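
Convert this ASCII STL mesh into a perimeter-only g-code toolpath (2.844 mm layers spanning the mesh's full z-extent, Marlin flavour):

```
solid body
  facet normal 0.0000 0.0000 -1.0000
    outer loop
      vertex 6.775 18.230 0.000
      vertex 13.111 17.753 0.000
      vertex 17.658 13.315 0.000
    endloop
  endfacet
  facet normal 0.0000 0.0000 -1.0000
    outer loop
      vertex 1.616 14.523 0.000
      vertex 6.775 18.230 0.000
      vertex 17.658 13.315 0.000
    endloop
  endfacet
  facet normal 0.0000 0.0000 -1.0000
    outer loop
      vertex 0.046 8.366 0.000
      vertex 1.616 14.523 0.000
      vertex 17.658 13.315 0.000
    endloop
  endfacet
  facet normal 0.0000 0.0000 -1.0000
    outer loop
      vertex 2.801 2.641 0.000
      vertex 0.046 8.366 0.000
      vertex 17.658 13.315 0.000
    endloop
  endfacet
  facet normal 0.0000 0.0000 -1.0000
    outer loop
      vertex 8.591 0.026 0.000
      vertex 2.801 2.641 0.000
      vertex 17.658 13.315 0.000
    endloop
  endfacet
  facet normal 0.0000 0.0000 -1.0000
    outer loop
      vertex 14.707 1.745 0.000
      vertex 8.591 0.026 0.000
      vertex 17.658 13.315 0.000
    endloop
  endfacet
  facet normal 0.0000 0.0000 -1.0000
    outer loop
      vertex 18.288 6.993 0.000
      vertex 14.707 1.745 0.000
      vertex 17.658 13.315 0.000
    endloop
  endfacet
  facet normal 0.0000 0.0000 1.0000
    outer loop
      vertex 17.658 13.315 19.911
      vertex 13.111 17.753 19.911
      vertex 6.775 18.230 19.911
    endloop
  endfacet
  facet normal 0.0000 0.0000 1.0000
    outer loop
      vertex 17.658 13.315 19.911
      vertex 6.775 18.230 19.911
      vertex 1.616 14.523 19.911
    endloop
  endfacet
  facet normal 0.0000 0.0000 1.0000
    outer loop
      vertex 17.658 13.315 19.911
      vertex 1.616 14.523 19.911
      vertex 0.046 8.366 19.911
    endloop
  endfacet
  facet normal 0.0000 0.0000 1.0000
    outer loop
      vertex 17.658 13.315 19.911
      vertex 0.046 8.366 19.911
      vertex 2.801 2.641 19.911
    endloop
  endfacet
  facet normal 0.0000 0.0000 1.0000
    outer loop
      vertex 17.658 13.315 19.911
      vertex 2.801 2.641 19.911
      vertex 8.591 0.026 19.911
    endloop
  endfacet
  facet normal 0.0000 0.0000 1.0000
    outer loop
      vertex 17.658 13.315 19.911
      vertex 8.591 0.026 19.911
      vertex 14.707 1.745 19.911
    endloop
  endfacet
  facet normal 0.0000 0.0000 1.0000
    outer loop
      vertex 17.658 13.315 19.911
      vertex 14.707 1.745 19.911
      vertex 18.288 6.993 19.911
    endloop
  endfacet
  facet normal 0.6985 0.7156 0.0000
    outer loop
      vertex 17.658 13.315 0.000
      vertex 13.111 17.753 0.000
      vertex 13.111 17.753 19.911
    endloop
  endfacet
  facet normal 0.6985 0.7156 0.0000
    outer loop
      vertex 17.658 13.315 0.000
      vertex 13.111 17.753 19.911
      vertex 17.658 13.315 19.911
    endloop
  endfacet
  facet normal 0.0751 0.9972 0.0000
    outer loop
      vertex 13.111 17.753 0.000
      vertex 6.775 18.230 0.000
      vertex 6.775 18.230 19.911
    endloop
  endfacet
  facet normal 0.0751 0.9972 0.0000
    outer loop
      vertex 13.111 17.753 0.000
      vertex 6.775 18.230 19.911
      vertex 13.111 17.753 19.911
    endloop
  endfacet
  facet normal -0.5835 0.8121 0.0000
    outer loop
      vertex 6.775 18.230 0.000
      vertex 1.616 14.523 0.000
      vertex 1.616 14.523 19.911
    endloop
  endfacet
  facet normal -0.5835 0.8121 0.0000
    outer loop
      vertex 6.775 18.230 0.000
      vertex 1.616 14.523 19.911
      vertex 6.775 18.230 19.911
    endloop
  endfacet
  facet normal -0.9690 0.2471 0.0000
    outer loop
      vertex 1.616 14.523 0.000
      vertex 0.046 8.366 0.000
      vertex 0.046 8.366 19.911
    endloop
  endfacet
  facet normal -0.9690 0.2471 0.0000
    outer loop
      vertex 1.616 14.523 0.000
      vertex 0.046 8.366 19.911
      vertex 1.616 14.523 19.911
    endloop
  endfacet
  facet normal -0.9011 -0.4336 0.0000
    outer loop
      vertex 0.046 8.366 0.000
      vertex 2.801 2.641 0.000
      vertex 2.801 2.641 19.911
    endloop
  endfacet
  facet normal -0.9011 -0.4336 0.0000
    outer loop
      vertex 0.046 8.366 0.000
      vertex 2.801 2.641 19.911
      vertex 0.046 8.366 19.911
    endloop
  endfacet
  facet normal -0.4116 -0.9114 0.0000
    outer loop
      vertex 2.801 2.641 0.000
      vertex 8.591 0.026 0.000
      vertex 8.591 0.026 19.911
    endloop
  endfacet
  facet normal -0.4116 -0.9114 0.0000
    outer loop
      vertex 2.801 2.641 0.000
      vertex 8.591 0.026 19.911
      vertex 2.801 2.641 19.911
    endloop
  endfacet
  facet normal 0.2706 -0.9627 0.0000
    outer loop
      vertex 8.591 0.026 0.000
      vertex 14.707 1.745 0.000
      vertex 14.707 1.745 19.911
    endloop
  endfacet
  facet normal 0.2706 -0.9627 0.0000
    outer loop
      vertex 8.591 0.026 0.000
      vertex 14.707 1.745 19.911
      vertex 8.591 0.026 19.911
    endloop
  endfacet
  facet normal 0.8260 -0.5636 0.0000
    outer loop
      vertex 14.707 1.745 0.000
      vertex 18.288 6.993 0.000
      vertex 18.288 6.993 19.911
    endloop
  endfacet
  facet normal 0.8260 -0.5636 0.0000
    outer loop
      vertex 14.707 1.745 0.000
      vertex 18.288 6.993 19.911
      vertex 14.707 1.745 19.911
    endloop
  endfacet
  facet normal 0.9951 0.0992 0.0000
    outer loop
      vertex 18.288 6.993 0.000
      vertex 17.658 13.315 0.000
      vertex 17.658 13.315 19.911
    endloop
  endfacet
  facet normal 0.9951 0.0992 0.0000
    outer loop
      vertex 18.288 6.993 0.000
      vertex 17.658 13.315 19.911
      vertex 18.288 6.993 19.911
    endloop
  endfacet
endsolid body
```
; perimeter-only toolpath
G21 ; units = mm
G90 ; absolute positioning
G28 ; home
; layer 1
G0 Z2.844
G0 X17.658 Y13.315
G1 X13.111 Y17.753
G1 X6.775 Y18.230
G1 X1.616 Y14.523
G1 X0.046 Y8.366
G1 X2.801 Y2.641
G1 X8.591 Y0.026
G1 X14.707 Y1.745
G1 X18.288 Y6.993
G1 X17.658 Y13.315
; layer 2
G0 Z5.689
G0 X17.658 Y13.315
G1 X13.111 Y17.753
G1 X6.775 Y18.230
G1 X1.616 Y14.523
G1 X0.046 Y8.366
G1 X2.801 Y2.641
G1 X8.591 Y0.026
G1 X14.707 Y1.745
G1 X18.288 Y6.993
G1 X17.658 Y13.315
; layer 3
G0 Z8.533
G0 X17.658 Y13.315
G1 X13.111 Y17.753
G1 X6.775 Y18.230
G1 X1.616 Y14.523
G1 X0.046 Y8.366
G1 X2.801 Y2.641
G1 X8.591 Y0.026
G1 X14.707 Y1.745
G1 X18.288 Y6.993
G1 X17.658 Y13.315
; layer 4
G0 Z11.378
G0 X17.658 Y13.315
G1 X13.111 Y17.753
G1 X6.775 Y18.230
G1 X1.616 Y14.523
G1 X0.046 Y8.366
G1 X2.801 Y2.641
G1 X8.591 Y0.026
G1 X14.707 Y1.745
G1 X18.288 Y6.993
G1 X17.658 Y13.315
; layer 5
G0 Z14.222
G0 X17.658 Y13.315
G1 X13.111 Y17.753
G1 X6.775 Y18.230
G1 X1.616 Y14.523
G1 X0.046 Y8.366
G1 X2.801 Y2.641
G1 X8.591 Y0.026
G1 X14.707 Y1.745
G1 X18.288 Y6.993
G1 X17.658 Y13.315
; layer 6
G0 Z17.067
G0 X17.658 Y13.315
G1 X13.111 Y17.753
G1 X6.775 Y18.230
G1 X1.616 Y14.523
G1 X0.046 Y8.366
G1 X2.801 Y2.641
G1 X8.591 Y0.026
G1 X14.707 Y1.745
G1 X18.288 Y6.993
G1 X17.658 Y13.315
; layer 7
G0 Z19.911
G0 X17.658 Y13.315
G1 X13.111 Y17.753
G1 X6.775 Y18.230
G1 X1.616 Y14.523
G1 X0.046 Y8.366
G1 X2.801 Y2.641
G1 X8.591 Y0.026
G1 X14.707 Y1.745
G1 X18.288 Y6.993
G1 X17.658 Y13.315
M2 ; end

The solid is a regular 9-sided prism (a cylinder approximated with 9 flat sides), circumscribed radius ≈ 9.29 mm, height ≈ 19.9 mm. Slicing at Δz = 2.844 mm — 7 equal slices spanning the solid's height, so layer i sits at z = i·h/7 — gives 7 non-empty perimeters. Each is a 9-segment closed polygon; G0 lifts to the layer z and rapids to the start vertex, then G1 traces the edges.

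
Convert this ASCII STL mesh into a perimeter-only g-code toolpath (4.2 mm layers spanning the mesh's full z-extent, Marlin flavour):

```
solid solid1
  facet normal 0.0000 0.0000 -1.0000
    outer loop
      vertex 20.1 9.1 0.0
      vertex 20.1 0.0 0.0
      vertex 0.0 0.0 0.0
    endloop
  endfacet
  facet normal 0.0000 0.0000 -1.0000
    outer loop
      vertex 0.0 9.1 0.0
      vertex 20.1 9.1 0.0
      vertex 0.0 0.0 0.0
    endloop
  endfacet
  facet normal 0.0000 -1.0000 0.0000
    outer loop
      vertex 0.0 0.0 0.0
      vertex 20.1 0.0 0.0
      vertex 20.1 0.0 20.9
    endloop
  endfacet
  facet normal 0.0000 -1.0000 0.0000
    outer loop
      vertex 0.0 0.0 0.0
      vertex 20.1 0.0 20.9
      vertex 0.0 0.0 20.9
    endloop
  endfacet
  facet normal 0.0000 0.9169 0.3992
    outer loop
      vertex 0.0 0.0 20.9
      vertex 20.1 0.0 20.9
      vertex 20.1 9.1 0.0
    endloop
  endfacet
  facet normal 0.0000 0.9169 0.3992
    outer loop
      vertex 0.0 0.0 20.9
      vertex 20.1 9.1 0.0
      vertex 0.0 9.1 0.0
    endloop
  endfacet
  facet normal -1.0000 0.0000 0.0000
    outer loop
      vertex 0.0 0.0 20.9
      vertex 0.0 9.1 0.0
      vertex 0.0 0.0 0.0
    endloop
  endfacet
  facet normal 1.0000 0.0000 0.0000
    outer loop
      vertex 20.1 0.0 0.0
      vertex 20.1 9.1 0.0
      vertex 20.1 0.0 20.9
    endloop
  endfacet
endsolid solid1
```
; perimeter-only toolpath
G21 ; units = mm
G90 ; absolute positioning
G28 ; home
; layer 1
G0 Z4.2
G0 X0.0 Y0.0
G1 X20.1 Y0.0
G1 X20.1 Y7.3
G1 X0.0 Y7.3
G1 X0.0 Y0.0
; layer 2
G0 Z8.4
G0 X0.0 Y0.0
G1 X20.1 Y0.0
G1 X20.1 Y5.5
G1 X0.0 Y5.5
G1 X0.0 Y0.0
; layer 3
G0 Z12.5
G0 X0.0 Y0.0
G1 X20.1 Y0.0
G1 X20.1 Y3.6
G1 X0.0 Y3.6
G1 X0.0 Y0.0
; layer 4
G0 Z16.7
G0 X0.0 Y0.0
G1 X20.1 Y0.0
G1 X20.1 Y1.8
G1 X0.0 Y1.8
G1 X0.0 Y0.0
M2 ; end

The solid is a wedge (ramp): 20.1 × 9.1 mm base, rising to 20.9 mm along the y=0 edge and sloping linearly to z=0 at y=9.1. Slicing at Δz = 4.2 mm — 5 equal slices spanning the solid's height, so layer i sits at z = i·h/5 — gives 4 non-empty perimeters. Each is a 4-segment closed polygon; G0 lifts to the layer z and rapids to the start vertex, then G1 traces the edges. The cross-section shrinks linearly with z (the slice at the apex is degenerate and omitted).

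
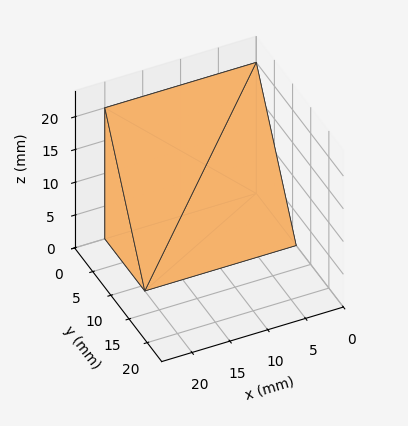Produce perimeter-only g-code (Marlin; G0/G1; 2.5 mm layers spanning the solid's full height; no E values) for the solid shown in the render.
Reading the render: the shape is a wedge (ramp): 20 × 11 mm base, rising to 20 mm along the y=0 edge and sloping linearly to z=0 at y=11 (dimensions read to the nearest mm from the axis ticks). For the g-code, the solid's height is divided into equal slices at the stated Δz and each level perimeter traced with G1 moves after a G0 lift.

; perimeter-only toolpath
G21 ; units = mm
G90 ; absolute positioning
G28 ; home
; layer 1
G0 Z2.5
G0 X0.0 Y0.0
G1 X20.0 Y0.0
G1 X20.0 Y9.6
G1 X0.0 Y9.6
G1 X0.0 Y0.0
; layer 2
G0 Z5.0
G0 X0.0 Y0.0
G1 X20.0 Y0.0
G1 X20.0 Y8.2
G1 X0.0 Y8.2
G1 X0.0 Y0.0
; layer 3
G0 Z7.5
G0 X0.0 Y0.0
G1 X20.0 Y0.0
G1 X20.0 Y6.9
G1 X0.0 Y6.9
G1 X0.0 Y0.0
; layer 4
G0 Z10.0
G0 X0.0 Y0.0
G1 X20.0 Y0.0
G1 X20.0 Y5.5
G1 X0.0 Y5.5
G1 X0.0 Y0.0
; layer 5
G0 Z12.5
G0 X0.0 Y0.0
G1 X20.0 Y0.0
G1 X20.0 Y4.1
G1 X0.0 Y4.1
G1 X0.0 Y0.0
; layer 6
G0 Z15.0
G0 X0.0 Y0.0
G1 X20.0 Y0.0
G1 X20.0 Y2.8
G1 X0.0 Y2.8
G1 X0.0 Y0.0
; layer 7
G0 Z17.5
G0 X0.0 Y0.0
G1 X20.0 Y0.0
G1 X20.0 Y1.4
G1 X0.0 Y1.4
G1 X0.0 Y0.0
M2 ; end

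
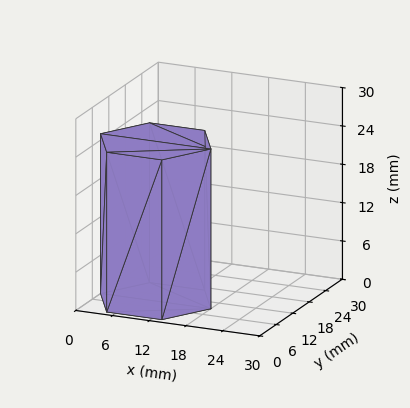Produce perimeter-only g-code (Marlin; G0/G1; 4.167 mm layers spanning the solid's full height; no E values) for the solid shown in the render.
Reading the render: the shape is a regular 6-sided prism (a cylinder approximated with 6 flat sides), circumscribed radius ≈ 9 mm, height ≈ 25 mm (dimensions read to the nearest mm from the axis ticks). For the g-code, the solid's height is divided into equal slices at the stated Δz and each level perimeter traced with G1 moves after a G0 lift.

; perimeter-only toolpath
G21 ; units = mm
G90 ; absolute positioning
G28 ; home
; layer 1
G0 Z4.167
G0 X18.000 Y9.000
G1 X13.500 Y16.794
G1 X4.500 Y16.794
G1 X0.000 Y9.000
G1 X4.500 Y1.206
G1 X13.500 Y1.206
G1 X18.000 Y9.000
; layer 2
G0 Z8.333
G0 X18.000 Y9.000
G1 X13.500 Y16.794
G1 X4.500 Y16.794
G1 X0.000 Y9.000
G1 X4.500 Y1.206
G1 X13.500 Y1.206
G1 X18.000 Y9.000
; layer 3
G0 Z12.500
G0 X18.000 Y9.000
G1 X13.500 Y16.794
G1 X4.500 Y16.794
G1 X0.000 Y9.000
G1 X4.500 Y1.206
G1 X13.500 Y1.206
G1 X18.000 Y9.000
; layer 4
G0 Z16.667
G0 X18.000 Y9.000
G1 X13.500 Y16.794
G1 X4.500 Y16.794
G1 X0.000 Y9.000
G1 X4.500 Y1.206
G1 X13.500 Y1.206
G1 X18.000 Y9.000
; layer 5
G0 Z20.833
G0 X18.000 Y9.000
G1 X13.500 Y16.794
G1 X4.500 Y16.794
G1 X0.000 Y9.000
G1 X4.500 Y1.206
G1 X13.500 Y1.206
G1 X18.000 Y9.000
; layer 6
G0 Z25.000
G0 X18.000 Y9.000
G1 X13.500 Y16.794
G1 X4.500 Y16.794
G1 X0.000 Y9.000
G1 X4.500 Y1.206
G1 X13.500 Y1.206
G1 X18.000 Y9.000
M2 ; end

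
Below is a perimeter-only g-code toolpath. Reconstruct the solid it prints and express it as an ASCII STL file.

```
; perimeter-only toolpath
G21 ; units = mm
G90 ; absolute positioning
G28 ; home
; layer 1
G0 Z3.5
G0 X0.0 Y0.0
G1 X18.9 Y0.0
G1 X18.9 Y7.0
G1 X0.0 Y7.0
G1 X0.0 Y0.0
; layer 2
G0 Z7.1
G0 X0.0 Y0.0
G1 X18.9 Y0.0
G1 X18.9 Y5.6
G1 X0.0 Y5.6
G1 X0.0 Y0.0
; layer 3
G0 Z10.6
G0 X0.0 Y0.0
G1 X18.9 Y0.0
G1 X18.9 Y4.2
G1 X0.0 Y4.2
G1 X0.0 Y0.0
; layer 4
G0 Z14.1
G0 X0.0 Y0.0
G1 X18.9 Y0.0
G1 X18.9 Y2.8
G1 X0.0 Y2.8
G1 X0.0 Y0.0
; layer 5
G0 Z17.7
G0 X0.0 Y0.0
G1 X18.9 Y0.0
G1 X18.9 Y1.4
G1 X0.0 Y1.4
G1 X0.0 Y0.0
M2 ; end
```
solid part
  facet normal 0.0000 0.0000 -1.0000
    outer loop
      vertex 18.9 8.4 0.0
      vertex 18.9 0.0 0.0
      vertex 0.0 0.0 0.0
    endloop
  endfacet
  facet normal 0.0000 0.0000 -1.0000
    outer loop
      vertex 0.0 8.4 0.0
      vertex 18.9 8.4 0.0
      vertex 0.0 0.0 0.0
    endloop
  endfacet
  facet normal 0.0000 -1.0000 0.0000
    outer loop
      vertex 0.0 0.0 0.0
      vertex 18.9 0.0 0.0
      vertex 18.9 0.0 21.2
    endloop
  endfacet
  facet normal 0.0000 -1.0000 0.0000
    outer loop
      vertex 0.0 0.0 0.0
      vertex 18.9 0.0 21.2
      vertex 0.0 0.0 21.2
    endloop
  endfacet
  facet normal 0.0000 0.9297 0.3684
    outer loop
      vertex 0.0 0.0 21.2
      vertex 18.9 0.0 21.2
      vertex 18.9 8.4 0.0
    endloop
  endfacet
  facet normal 0.0000 0.9297 0.3684
    outer loop
      vertex 0.0 0.0 21.2
      vertex 18.9 8.4 0.0
      vertex 0.0 8.4 0.0
    endloop
  endfacet
  facet normal -1.0000 0.0000 0.0000
    outer loop
      vertex 0.0 0.0 21.2
      vertex 0.0 8.4 0.0
      vertex 0.0 0.0 0.0
    endloop
  endfacet
  facet normal 1.0000 0.0000 0.0000
    outer loop
      vertex 18.9 0.0 0.0
      vertex 18.9 8.4 0.0
      vertex 18.9 0.0 21.2
    endloop
  endfacet
endsolid part

The G0 Z moves step by Δz≈3.5 mm. The G1 loops shrink linearly with z, so the solid tapers from its base footprint up to z≈21.2. Closing with a flat bottom cap and the tapered top and triangulating gives 8 facets — a wedge (ramp): 18.9 × 8.4 mm base, rising to 21.2 mm along the y=0 edge and sloping linearly to z=0 at y=8.4.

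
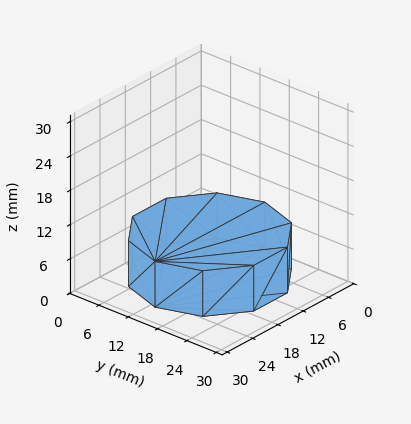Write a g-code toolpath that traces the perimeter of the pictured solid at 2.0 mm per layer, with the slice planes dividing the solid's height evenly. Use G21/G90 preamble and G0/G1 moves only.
Reading the render: the shape is a regular 10-sided prism (a cylinder approximated with 10 flat sides), circumscribed radius ≈ 13 mm, height ≈ 8 mm (dimensions read to the nearest mm from the axis ticks). For the g-code, the solid's height is divided into equal slices at the stated Δz and each level perimeter traced with G1 moves after a G0 lift.

; perimeter-only toolpath
G21 ; units = mm
G90 ; absolute positioning
G28 ; home
; layer 1
G0 Z2.0
G0 X26.0 Y13.0
G1 X23.5 Y20.6
G1 X17.0 Y25.4
G1 X9.0 Y25.4
G1 X2.5 Y20.6
G1 X0.0 Y13.0
G1 X2.5 Y5.4
G1 X9.0 Y0.6
G1 X17.0 Y0.6
G1 X23.5 Y5.4
G1 X26.0 Y13.0
; layer 2
G0 Z4.0
G0 X26.0 Y13.0
G1 X23.5 Y20.6
G1 X17.0 Y25.4
G1 X9.0 Y25.4
G1 X2.5 Y20.6
G1 X0.0 Y13.0
G1 X2.5 Y5.4
G1 X9.0 Y0.6
G1 X17.0 Y0.6
G1 X23.5 Y5.4
G1 X26.0 Y13.0
; layer 3
G0 Z6.0
G0 X26.0 Y13.0
G1 X23.5 Y20.6
G1 X17.0 Y25.4
G1 X9.0 Y25.4
G1 X2.5 Y20.6
G1 X0.0 Y13.0
G1 X2.5 Y5.4
G1 X9.0 Y0.6
G1 X17.0 Y0.6
G1 X23.5 Y5.4
G1 X26.0 Y13.0
; layer 4
G0 Z8.0
G0 X26.0 Y13.0
G1 X23.5 Y20.6
G1 X17.0 Y25.4
G1 X9.0 Y25.4
G1 X2.5 Y20.6
G1 X0.0 Y13.0
G1 X2.5 Y5.4
G1 X9.0 Y0.6
G1 X17.0 Y0.6
G1 X23.5 Y5.4
G1 X26.0 Y13.0
M2 ; end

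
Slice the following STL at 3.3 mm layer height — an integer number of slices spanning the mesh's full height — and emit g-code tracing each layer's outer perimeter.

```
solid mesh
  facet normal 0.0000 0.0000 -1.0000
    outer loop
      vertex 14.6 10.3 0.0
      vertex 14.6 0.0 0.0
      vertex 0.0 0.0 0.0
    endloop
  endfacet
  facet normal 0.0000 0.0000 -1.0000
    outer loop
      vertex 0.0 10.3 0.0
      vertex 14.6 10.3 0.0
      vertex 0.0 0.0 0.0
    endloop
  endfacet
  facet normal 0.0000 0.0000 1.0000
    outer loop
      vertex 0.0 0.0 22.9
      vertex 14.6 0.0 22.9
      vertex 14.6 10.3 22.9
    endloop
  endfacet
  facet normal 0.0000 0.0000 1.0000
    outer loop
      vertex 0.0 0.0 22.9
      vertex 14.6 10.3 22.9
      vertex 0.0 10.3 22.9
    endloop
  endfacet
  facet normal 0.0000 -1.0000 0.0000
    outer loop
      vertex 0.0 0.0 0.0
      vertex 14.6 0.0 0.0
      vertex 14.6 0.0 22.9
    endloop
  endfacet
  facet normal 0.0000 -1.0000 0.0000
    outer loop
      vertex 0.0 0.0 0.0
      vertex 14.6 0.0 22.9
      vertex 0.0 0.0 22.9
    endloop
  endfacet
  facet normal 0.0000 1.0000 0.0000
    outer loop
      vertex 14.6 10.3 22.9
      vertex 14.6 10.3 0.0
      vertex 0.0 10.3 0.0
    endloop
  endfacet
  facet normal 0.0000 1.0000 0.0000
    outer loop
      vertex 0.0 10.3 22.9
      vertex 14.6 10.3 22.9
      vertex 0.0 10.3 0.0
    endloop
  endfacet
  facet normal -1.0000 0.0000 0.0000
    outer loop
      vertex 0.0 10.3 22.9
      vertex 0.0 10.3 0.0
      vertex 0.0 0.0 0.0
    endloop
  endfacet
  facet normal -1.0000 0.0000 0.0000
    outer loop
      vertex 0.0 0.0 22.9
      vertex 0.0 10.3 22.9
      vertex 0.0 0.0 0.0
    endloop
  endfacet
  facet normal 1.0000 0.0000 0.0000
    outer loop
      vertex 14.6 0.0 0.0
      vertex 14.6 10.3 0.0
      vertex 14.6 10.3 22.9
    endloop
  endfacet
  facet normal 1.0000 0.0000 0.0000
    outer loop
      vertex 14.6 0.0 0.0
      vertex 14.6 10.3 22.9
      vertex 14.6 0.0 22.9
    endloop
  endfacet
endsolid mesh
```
; perimeter-only toolpath
G21 ; units = mm
G90 ; absolute positioning
G28 ; home
; layer 1
G0 Z3.3
G0 X0.0 Y0.0
G1 X14.6 Y0.0
G1 X14.6 Y10.3
G1 X0.0 Y10.3
G1 X0.0 Y0.0
; layer 2
G0 Z6.5
G0 X0.0 Y0.0
G1 X14.6 Y0.0
G1 X14.6 Y10.3
G1 X0.0 Y10.3
G1 X0.0 Y0.0
; layer 3
G0 Z9.8
G0 X0.0 Y0.0
G1 X14.6 Y0.0
G1 X14.6 Y10.3
G1 X0.0 Y10.3
G1 X0.0 Y0.0
; layer 4
G0 Z13.1
G0 X0.0 Y0.0
G1 X14.6 Y0.0
G1 X14.6 Y10.3
G1 X0.0 Y10.3
G1 X0.0 Y0.0
; layer 5
G0 Z16.4
G0 X0.0 Y0.0
G1 X14.6 Y0.0
G1 X14.6 Y10.3
G1 X0.0 Y10.3
G1 X0.0 Y0.0
; layer 6
G0 Z19.6
G0 X0.0 Y0.0
G1 X14.6 Y0.0
G1 X14.6 Y10.3
G1 X0.0 Y10.3
G1 X0.0 Y0.0
; layer 7
G0 Z22.9
G0 X0.0 Y0.0
G1 X14.6 Y0.0
G1 X14.6 Y10.3
G1 X0.0 Y10.3
G1 X0.0 Y0.0
M2 ; end

The solid is a rectangular box, roughly 14.6 × 10.3 mm footprint and 22.9 mm tall. Slicing at Δz = 3.3 mm — 7 equal slices spanning the solid's height, so layer i sits at z = i·h/7 — gives 7 non-empty perimeters. Each is a 4-segment closed polygon; G0 lifts to the layer z and rapids to the start vertex, then G1 traces the edges.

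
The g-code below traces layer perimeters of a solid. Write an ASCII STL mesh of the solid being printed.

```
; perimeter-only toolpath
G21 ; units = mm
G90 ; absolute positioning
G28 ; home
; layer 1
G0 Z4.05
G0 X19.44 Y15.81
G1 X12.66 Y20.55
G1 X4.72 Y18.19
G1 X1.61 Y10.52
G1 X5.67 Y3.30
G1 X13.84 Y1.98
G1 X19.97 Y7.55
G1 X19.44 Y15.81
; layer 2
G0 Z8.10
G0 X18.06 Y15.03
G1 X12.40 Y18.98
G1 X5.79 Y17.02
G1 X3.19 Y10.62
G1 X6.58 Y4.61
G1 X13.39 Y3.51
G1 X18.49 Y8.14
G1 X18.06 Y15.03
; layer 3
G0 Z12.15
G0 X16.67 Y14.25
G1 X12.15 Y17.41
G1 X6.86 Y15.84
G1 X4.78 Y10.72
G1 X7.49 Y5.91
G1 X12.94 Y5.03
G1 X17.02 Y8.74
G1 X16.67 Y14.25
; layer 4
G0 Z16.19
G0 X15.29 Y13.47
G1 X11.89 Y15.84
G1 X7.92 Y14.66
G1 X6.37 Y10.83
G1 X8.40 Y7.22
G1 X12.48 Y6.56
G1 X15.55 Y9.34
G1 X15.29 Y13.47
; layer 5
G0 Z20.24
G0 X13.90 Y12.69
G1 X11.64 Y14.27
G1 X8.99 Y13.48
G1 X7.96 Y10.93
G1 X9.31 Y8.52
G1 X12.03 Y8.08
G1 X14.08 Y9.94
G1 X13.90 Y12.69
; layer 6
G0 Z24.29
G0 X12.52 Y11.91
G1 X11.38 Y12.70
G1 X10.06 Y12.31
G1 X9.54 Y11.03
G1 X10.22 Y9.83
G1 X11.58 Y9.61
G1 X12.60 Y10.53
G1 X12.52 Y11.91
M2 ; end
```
solid part
  facet normal 0.0000 0.0000 -1.0000
    outer loop
      vertex 3.65 19.37 0.00
      vertex 12.91 22.12 0.00
      vertex 20.83 16.59 0.00
    endloop
  endfacet
  facet normal 0.0000 0.0000 -1.0000
    outer loop
      vertex 0.02 10.42 0.00
      vertex 3.65 19.37 0.00
      vertex 20.83 16.59 0.00
    endloop
  endfacet
  facet normal 0.0000 0.0000 -1.0000
    outer loop
      vertex 4.76 2.00 0.00
      vertex 0.02 10.42 0.00
      vertex 20.83 16.59 0.00
    endloop
  endfacet
  facet normal 0.0000 0.0000 -1.0000
    outer loop
      vertex 14.29 0.46 0.00
      vertex 4.76 2.00 0.00
      vertex 20.83 16.59 0.00
    endloop
  endfacet
  facet normal 0.0000 0.0000 -1.0000
    outer loop
      vertex 21.44 6.95 0.00
      vertex 14.29 0.46 0.00
      vertex 20.83 16.59 0.00
    endloop
  endfacet
  facet normal 0.5397 0.7729 0.3336
    outer loop
      vertex 20.83 16.59 0.00
      vertex 12.91 22.12 0.00
      vertex 11.13 11.13 28.34
    endloop
  endfacet
  facet normal -0.2684 0.9037 0.3336
    outer loop
      vertex 12.91 22.12 0.00
      vertex 3.65 19.37 0.00
      vertex 11.13 11.13 28.34
    endloop
  endfacet
  facet normal -0.8736 0.3543 0.3336
    outer loop
      vertex 3.65 19.37 0.00
      vertex 0.02 10.42 0.00
      vertex 11.13 11.13 28.34
    endloop
  endfacet
  facet normal -0.8215 -0.4624 0.3336
    outer loop
      vertex 0.02 10.42 0.00
      vertex 4.76 2.00 0.00
      vertex 11.13 11.13 28.34
    endloop
  endfacet
  facet normal -0.1504 -0.9306 0.3336
    outer loop
      vertex 4.76 2.00 0.00
      vertex 14.29 0.46 0.00
      vertex 11.13 11.13 28.34
    endloop
  endfacet
  facet normal 0.6336 -0.6981 0.3335
    outer loop
      vertex 14.29 0.46 0.00
      vertex 21.44 6.95 0.00
      vertex 11.13 11.13 28.34
    endloop
  endfacet
  facet normal 0.9409 0.0595 0.3335
    outer loop
      vertex 21.44 6.95 0.00
      vertex 20.83 16.59 0.00
      vertex 11.13 11.13 28.34
    endloop
  endfacet
endsolid part

The G0 Z moves step by Δz≈4.05 mm. The G1 loops shrink linearly with z, so the solid tapers from its base footprint up to z≈28.3. Closing with a flat bottom cap and the tapered top and triangulating gives 12 facets — a regular 7-sided pyramid, base circumscribed radius ≈ 11.1 mm, apex at z ≈ 28.3 mm.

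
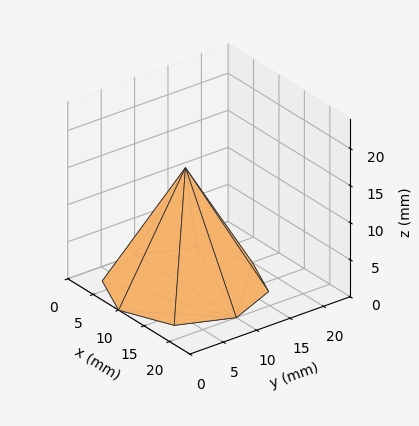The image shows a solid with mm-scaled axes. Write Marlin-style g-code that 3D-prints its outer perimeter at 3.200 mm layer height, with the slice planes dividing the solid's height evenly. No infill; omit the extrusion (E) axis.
Reading the render: the shape is a regular 8-sided pyramid, base circumscribed radius ≈ 10 mm, apex at z ≈ 16 mm (dimensions read to the nearest mm from the axis ticks). For the g-code, the solid's height is divided into equal slices at the stated Δz and each level perimeter traced with G1 moves after a G0 lift.

; perimeter-only toolpath
G21 ; units = mm
G90 ; absolute positioning
G28 ; home
; layer 1
G0 Z3.200
G0 X18.000 Y10.000
G1 X15.657 Y15.657
G1 X10.000 Y18.000
G1 X4.343 Y15.657
G1 X2.000 Y10.000
G1 X4.343 Y4.343
G1 X10.000 Y2.000
G1 X15.657 Y4.343
G1 X18.000 Y10.000
; layer 2
G0 Z6.400
G0 X16.000 Y10.000
G1 X14.243 Y14.243
G1 X10.000 Y16.000
G1 X5.757 Y14.243
G1 X4.000 Y10.000
G1 X5.757 Y5.757
G1 X10.000 Y4.000
G1 X14.243 Y5.757
G1 X16.000 Y10.000
; layer 3
G0 Z9.600
G0 X14.000 Y10.000
G1 X12.828 Y12.828
G1 X10.000 Y14.000
G1 X7.172 Y12.828
G1 X6.000 Y10.000
G1 X7.172 Y7.172
G1 X10.000 Y6.000
G1 X12.828 Y7.172
G1 X14.000 Y10.000
; layer 4
G0 Z12.800
G0 X12.000 Y10.000
G1 X11.414 Y11.414
G1 X10.000 Y12.000
G1 X8.586 Y11.414
G1 X8.000 Y10.000
G1 X8.586 Y8.586
G1 X10.000 Y8.000
G1 X11.414 Y8.586
G1 X12.000 Y10.000
M2 ; end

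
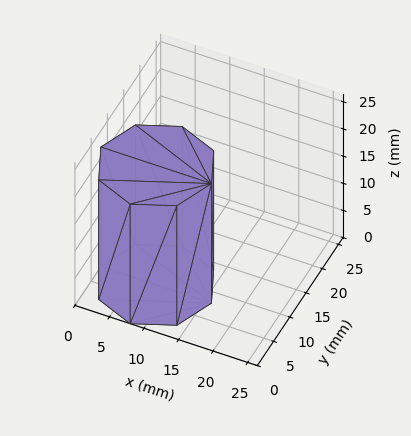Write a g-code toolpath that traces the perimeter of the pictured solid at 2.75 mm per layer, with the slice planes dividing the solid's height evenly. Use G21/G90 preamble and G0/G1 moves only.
Reading the render: the shape is a regular 8-sided prism (a cylinder approximated with 8 flat sides), circumscribed radius ≈ 8 mm, height ≈ 22 mm (dimensions read to the nearest mm from the axis ticks). For the g-code, the solid's height is divided into equal slices at the stated Δz and each level perimeter traced with G1 moves after a G0 lift.

; perimeter-only toolpath
G21 ; units = mm
G90 ; absolute positioning
G28 ; home
; layer 1
G0 Z2.75
G0 X16.00 Y8.00
G1 X13.66 Y13.66
G1 X8.00 Y16.00
G1 X2.34 Y13.66
G1 X0.00 Y8.00
G1 X2.34 Y2.34
G1 X8.00 Y0.00
G1 X13.66 Y2.34
G1 X16.00 Y8.00
; layer 2
G0 Z5.50
G0 X16.00 Y8.00
G1 X13.66 Y13.66
G1 X8.00 Y16.00
G1 X2.34 Y13.66
G1 X0.00 Y8.00
G1 X2.34 Y2.34
G1 X8.00 Y0.00
G1 X13.66 Y2.34
G1 X16.00 Y8.00
; layer 3
G0 Z8.25
G0 X16.00 Y8.00
G1 X13.66 Y13.66
G1 X8.00 Y16.00
G1 X2.34 Y13.66
G1 X0.00 Y8.00
G1 X2.34 Y2.34
G1 X8.00 Y0.00
G1 X13.66 Y2.34
G1 X16.00 Y8.00
; layer 4
G0 Z11.00
G0 X16.00 Y8.00
G1 X13.66 Y13.66
G1 X8.00 Y16.00
G1 X2.34 Y13.66
G1 X0.00 Y8.00
G1 X2.34 Y2.34
G1 X8.00 Y0.00
G1 X13.66 Y2.34
G1 X16.00 Y8.00
; layer 5
G0 Z13.75
G0 X16.00 Y8.00
G1 X13.66 Y13.66
G1 X8.00 Y16.00
G1 X2.34 Y13.66
G1 X0.00 Y8.00
G1 X2.34 Y2.34
G1 X8.00 Y0.00
G1 X13.66 Y2.34
G1 X16.00 Y8.00
; layer 6
G0 Z16.50
G0 X16.00 Y8.00
G1 X13.66 Y13.66
G1 X8.00 Y16.00
G1 X2.34 Y13.66
G1 X0.00 Y8.00
G1 X2.34 Y2.34
G1 X8.00 Y0.00
G1 X13.66 Y2.34
G1 X16.00 Y8.00
; layer 7
G0 Z19.25
G0 X16.00 Y8.00
G1 X13.66 Y13.66
G1 X8.00 Y16.00
G1 X2.34 Y13.66
G1 X0.00 Y8.00
G1 X2.34 Y2.34
G1 X8.00 Y0.00
G1 X13.66 Y2.34
G1 X16.00 Y8.00
; layer 8
G0 Z22.00
G0 X16.00 Y8.00
G1 X13.66 Y13.66
G1 X8.00 Y16.00
G1 X2.34 Y13.66
G1 X0.00 Y8.00
G1 X2.34 Y2.34
G1 X8.00 Y0.00
G1 X13.66 Y2.34
G1 X16.00 Y8.00
M2 ; end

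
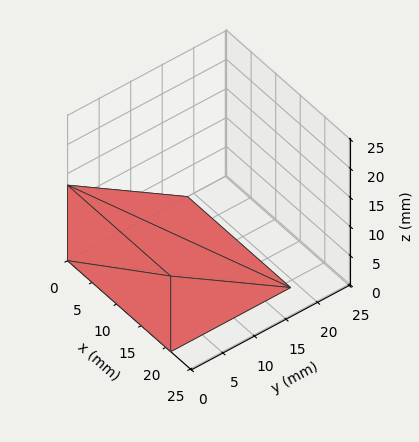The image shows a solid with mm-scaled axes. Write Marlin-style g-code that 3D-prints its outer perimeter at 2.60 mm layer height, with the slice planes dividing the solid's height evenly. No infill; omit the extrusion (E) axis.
Reading the render: the shape is a wedge (ramp): 21 × 19 mm base, rising to 13 mm along the y=0 edge and sloping linearly to z=0 at y=19 (dimensions read to the nearest mm from the axis ticks). For the g-code, the solid's height is divided into equal slices at the stated Δz and each level perimeter traced with G1 moves after a G0 lift.

; perimeter-only toolpath
G21 ; units = mm
G90 ; absolute positioning
G28 ; home
; layer 1
G0 Z2.60
G0 X0.00 Y0.00
G1 X21.00 Y0.00
G1 X21.00 Y15.20
G1 X0.00 Y15.20
G1 X0.00 Y0.00
; layer 2
G0 Z5.20
G0 X0.00 Y0.00
G1 X21.00 Y0.00
G1 X21.00 Y11.40
G1 X0.00 Y11.40
G1 X0.00 Y0.00
; layer 3
G0 Z7.80
G0 X0.00 Y0.00
G1 X21.00 Y0.00
G1 X21.00 Y7.60
G1 X0.00 Y7.60
G1 X0.00 Y0.00
; layer 4
G0 Z10.40
G0 X0.00 Y0.00
G1 X21.00 Y0.00
G1 X21.00 Y3.80
G1 X0.00 Y3.80
G1 X0.00 Y0.00
M2 ; end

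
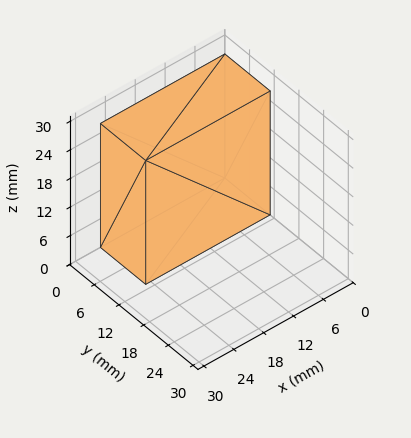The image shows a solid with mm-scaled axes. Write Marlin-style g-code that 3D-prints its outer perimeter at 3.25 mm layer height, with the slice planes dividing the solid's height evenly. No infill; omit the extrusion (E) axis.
Reading the render: the shape is a rectangular box, roughly 25 × 11 mm footprint and 26 mm tall (dimensions read to the nearest mm from the axis ticks). For the g-code, the solid's height is divided into equal slices at the stated Δz and each level perimeter traced with G1 moves after a G0 lift.

; perimeter-only toolpath
G21 ; units = mm
G90 ; absolute positioning
G28 ; home
; layer 1
G0 Z3.25
G0 X0.00 Y0.00
G1 X25.00 Y0.00
G1 X25.00 Y11.00
G1 X0.00 Y11.00
G1 X0.00 Y0.00
; layer 2
G0 Z6.50
G0 X0.00 Y0.00
G1 X25.00 Y0.00
G1 X25.00 Y11.00
G1 X0.00 Y11.00
G1 X0.00 Y0.00
; layer 3
G0 Z9.75
G0 X0.00 Y0.00
G1 X25.00 Y0.00
G1 X25.00 Y11.00
G1 X0.00 Y11.00
G1 X0.00 Y0.00
; layer 4
G0 Z13.00
G0 X0.00 Y0.00
G1 X25.00 Y0.00
G1 X25.00 Y11.00
G1 X0.00 Y11.00
G1 X0.00 Y0.00
; layer 5
G0 Z16.25
G0 X0.00 Y0.00
G1 X25.00 Y0.00
G1 X25.00 Y11.00
G1 X0.00 Y11.00
G1 X0.00 Y0.00
; layer 6
G0 Z19.50
G0 X0.00 Y0.00
G1 X25.00 Y0.00
G1 X25.00 Y11.00
G1 X0.00 Y11.00
G1 X0.00 Y0.00
; layer 7
G0 Z22.75
G0 X0.00 Y0.00
G1 X25.00 Y0.00
G1 X25.00 Y11.00
G1 X0.00 Y11.00
G1 X0.00 Y0.00
; layer 8
G0 Z26.00
G0 X0.00 Y0.00
G1 X25.00 Y0.00
G1 X25.00 Y11.00
G1 X0.00 Y11.00
G1 X0.00 Y0.00
M2 ; end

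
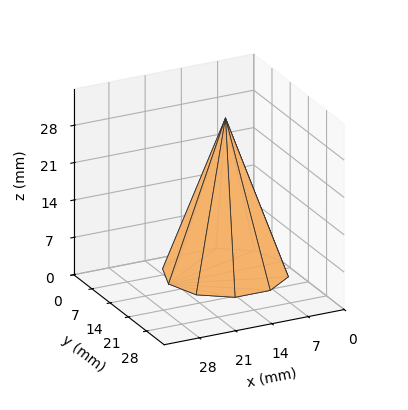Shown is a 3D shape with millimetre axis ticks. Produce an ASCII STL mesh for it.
Reading the render: the shape is a regular 10-sided pyramid, base circumscribed radius ≈ 11 mm, apex at z ≈ 29 mm (dimensions read to the nearest mm from the axis ticks). For the STL, each face is triangulated and given an outward normal.

solid part
  facet normal 0.0000 0.0000 -1.0000
    outer loop
      vertex 14.40 21.46 0.00
      vertex 19.90 17.47 0.00
      vertex 22.00 11.00 0.00
    endloop
  endfacet
  facet normal 0.0000 0.0000 -1.0000
    outer loop
      vertex 7.60 21.46 0.00
      vertex 14.40 21.46 0.00
      vertex 22.00 11.00 0.00
    endloop
  endfacet
  facet normal 0.0000 0.0000 -1.0000
    outer loop
      vertex 2.10 17.47 0.00
      vertex 7.60 21.46 0.00
      vertex 22.00 11.00 0.00
    endloop
  endfacet
  facet normal 0.0000 0.0000 -1.0000
    outer loop
      vertex 0.00 11.00 0.00
      vertex 2.10 17.47 0.00
      vertex 22.00 11.00 0.00
    endloop
  endfacet
  facet normal 0.0000 0.0000 -1.0000
    outer loop
      vertex 2.10 4.53 0.00
      vertex 0.00 11.00 0.00
      vertex 22.00 11.00 0.00
    endloop
  endfacet
  facet normal 0.0000 0.0000 -1.0000
    outer loop
      vertex 7.60 0.54 0.00
      vertex 2.10 4.53 0.00
      vertex 22.00 11.00 0.00
    endloop
  endfacet
  facet normal 0.0000 0.0000 -1.0000
    outer loop
      vertex 14.40 0.54 0.00
      vertex 7.60 0.54 0.00
      vertex 22.00 11.00 0.00
    endloop
  endfacet
  facet normal 0.0000 0.0000 -1.0000
    outer loop
      vertex 19.90 4.53 0.00
      vertex 14.40 0.54 0.00
      vertex 22.00 11.00 0.00
    endloop
  endfacet
  facet normal 0.8947 0.2904 0.3394
    outer loop
      vertex 22.00 11.00 0.00
      vertex 19.90 17.47 0.00
      vertex 11.00 11.00 29.00
    endloop
  endfacet
  facet normal 0.5524 0.7614 0.3394
    outer loop
      vertex 19.90 17.47 0.00
      vertex 14.40 21.46 0.00
      vertex 11.00 11.00 29.00
    endloop
  endfacet
  facet normal 0.0000 0.9407 0.3393
    outer loop
      vertex 14.40 21.46 0.00
      vertex 7.60 21.46 0.00
      vertex 11.00 11.00 29.00
    endloop
  endfacet
  facet normal -0.5524 0.7614 0.3394
    outer loop
      vertex 7.60 21.46 0.00
      vertex 2.10 17.47 0.00
      vertex 11.00 11.00 29.00
    endloop
  endfacet
  facet normal -0.8947 0.2904 0.3394
    outer loop
      vertex 2.10 17.47 0.00
      vertex 0.00 11.00 0.00
      vertex 11.00 11.00 29.00
    endloop
  endfacet
  facet normal -0.8947 -0.2904 0.3394
    outer loop
      vertex 0.00 11.00 0.00
      vertex 2.10 4.53 0.00
      vertex 11.00 11.00 29.00
    endloop
  endfacet
  facet normal -0.5524 -0.7614 0.3394
    outer loop
      vertex 2.10 4.53 0.00
      vertex 7.60 0.54 0.00
      vertex 11.00 11.00 29.00
    endloop
  endfacet
  facet normal 0.0000 -0.9407 0.3393
    outer loop
      vertex 7.60 0.54 0.00
      vertex 14.40 0.54 0.00
      vertex 11.00 11.00 29.00
    endloop
  endfacet
  facet normal 0.5524 -0.7614 0.3394
    outer loop
      vertex 14.40 0.54 0.00
      vertex 19.90 4.53 0.00
      vertex 11.00 11.00 29.00
    endloop
  endfacet
  facet normal 0.8947 -0.2904 0.3394
    outer loop
      vertex 19.90 4.53 0.00
      vertex 22.00 11.00 0.00
      vertex 11.00 11.00 29.00
    endloop
  endfacet
endsolid part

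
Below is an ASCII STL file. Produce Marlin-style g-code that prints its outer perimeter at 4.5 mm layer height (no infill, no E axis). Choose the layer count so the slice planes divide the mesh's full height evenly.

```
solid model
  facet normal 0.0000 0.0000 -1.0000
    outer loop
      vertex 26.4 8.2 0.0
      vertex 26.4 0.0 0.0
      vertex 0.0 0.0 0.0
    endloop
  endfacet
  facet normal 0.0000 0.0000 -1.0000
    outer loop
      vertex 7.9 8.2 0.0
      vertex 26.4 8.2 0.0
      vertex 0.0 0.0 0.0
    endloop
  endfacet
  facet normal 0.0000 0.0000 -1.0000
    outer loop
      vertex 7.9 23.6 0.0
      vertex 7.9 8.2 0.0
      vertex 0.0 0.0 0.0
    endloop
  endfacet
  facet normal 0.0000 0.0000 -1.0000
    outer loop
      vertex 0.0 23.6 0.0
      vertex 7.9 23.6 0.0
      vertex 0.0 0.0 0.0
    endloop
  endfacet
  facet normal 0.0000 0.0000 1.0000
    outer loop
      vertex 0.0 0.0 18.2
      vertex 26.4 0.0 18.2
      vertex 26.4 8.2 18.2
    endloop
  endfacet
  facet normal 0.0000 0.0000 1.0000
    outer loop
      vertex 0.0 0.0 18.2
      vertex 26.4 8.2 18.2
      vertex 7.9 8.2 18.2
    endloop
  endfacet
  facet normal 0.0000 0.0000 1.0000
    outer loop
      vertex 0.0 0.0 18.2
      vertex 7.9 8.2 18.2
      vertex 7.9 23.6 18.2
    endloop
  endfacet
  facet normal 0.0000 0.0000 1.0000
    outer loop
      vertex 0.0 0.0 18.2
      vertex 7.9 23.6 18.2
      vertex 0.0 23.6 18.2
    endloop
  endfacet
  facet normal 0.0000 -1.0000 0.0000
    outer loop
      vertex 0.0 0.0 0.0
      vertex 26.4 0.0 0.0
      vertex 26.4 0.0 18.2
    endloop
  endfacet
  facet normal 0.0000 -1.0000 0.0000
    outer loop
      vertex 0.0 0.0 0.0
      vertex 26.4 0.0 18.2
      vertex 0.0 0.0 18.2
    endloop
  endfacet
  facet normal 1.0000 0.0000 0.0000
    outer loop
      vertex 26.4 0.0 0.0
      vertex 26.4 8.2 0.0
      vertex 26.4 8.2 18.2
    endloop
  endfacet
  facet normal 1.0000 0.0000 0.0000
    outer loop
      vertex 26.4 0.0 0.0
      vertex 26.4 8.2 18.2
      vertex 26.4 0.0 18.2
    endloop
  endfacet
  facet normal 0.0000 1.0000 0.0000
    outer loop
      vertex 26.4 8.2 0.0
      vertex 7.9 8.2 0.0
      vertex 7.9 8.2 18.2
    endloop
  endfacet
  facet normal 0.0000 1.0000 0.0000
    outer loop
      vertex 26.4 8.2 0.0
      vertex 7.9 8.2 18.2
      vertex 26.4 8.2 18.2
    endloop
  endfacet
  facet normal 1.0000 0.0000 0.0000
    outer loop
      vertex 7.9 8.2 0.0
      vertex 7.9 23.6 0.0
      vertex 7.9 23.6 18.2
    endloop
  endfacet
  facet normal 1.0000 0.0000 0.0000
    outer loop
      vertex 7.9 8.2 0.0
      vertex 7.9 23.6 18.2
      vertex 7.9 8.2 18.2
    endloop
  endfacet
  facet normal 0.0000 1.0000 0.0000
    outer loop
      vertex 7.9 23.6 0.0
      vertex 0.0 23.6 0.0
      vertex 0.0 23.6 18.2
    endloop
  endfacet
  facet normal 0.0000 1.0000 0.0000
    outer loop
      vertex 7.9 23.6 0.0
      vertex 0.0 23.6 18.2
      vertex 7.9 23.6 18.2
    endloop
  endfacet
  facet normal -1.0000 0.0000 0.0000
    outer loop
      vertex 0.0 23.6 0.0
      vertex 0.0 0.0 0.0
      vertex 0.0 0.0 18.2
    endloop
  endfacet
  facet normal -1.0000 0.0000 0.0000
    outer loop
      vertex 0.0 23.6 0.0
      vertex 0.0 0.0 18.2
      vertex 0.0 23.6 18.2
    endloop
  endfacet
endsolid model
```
; perimeter-only toolpath
G21 ; units = mm
G90 ; absolute positioning
G28 ; home
; layer 1
G0 Z4.5
G0 X0.0 Y0.0
G1 X26.4 Y0.0
G1 X26.4 Y8.2
G1 X7.9 Y8.2
G1 X7.9 Y23.6
G1 X0.0 Y23.6
G1 X0.0 Y0.0
; layer 2
G0 Z9.1
G0 X0.0 Y0.0
G1 X26.4 Y0.0
G1 X26.4 Y8.2
G1 X7.9 Y8.2
G1 X7.9 Y23.6
G1 X0.0 Y23.6
G1 X0.0 Y0.0
; layer 3
G0 Z13.6
G0 X0.0 Y0.0
G1 X26.4 Y0.0
G1 X26.4 Y8.2
G1 X7.9 Y8.2
G1 X7.9 Y23.6
G1 X0.0 Y23.6
G1 X0.0 Y0.0
; layer 4
G0 Z18.2
G0 X0.0 Y0.0
G1 X26.4 Y0.0
G1 X26.4 Y8.2
G1 X7.9 Y8.2
G1 X7.9 Y23.6
G1 X0.0 Y23.6
G1 X0.0 Y0.0
M2 ; end

The solid is an L-shaped prism: outer 26.4 × 23.6 mm, arm thicknesses ≈ 8.2 mm (horizontal) and 7.9 mm (vertical), extruded 18.2 mm in z. Slicing at Δz = 4.5 mm — 4 equal slices spanning the solid's height, so layer i sits at z = i·h/4 — gives 4 non-empty perimeters. Each is a 6-segment closed polygon; G0 lifts to the layer z and rapids to the start vertex, then G1 traces the edges.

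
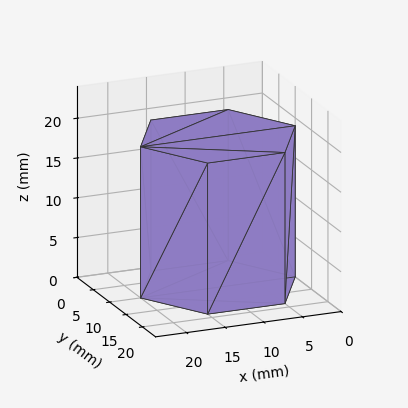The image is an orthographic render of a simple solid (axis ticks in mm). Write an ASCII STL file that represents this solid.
Reading the render: the shape is a regular 6-sided prism (a cylinder approximated with 6 flat sides), circumscribed radius ≈ 10 mm, height ≈ 19 mm (dimensions read to the nearest mm from the axis ticks). For the STL, each face is triangulated and given an outward normal.

solid part
  facet normal 0.0000 0.0000 -1.0000
    outer loop
      vertex 5.00 18.66 0.00
      vertex 15.00 18.66 0.00
      vertex 20.00 10.00 0.00
    endloop
  endfacet
  facet normal 0.0000 0.0000 -1.0000
    outer loop
      vertex 0.00 10.00 0.00
      vertex 5.00 18.66 0.00
      vertex 20.00 10.00 0.00
    endloop
  endfacet
  facet normal 0.0000 0.0000 -1.0000
    outer loop
      vertex 5.00 1.34 0.00
      vertex 0.00 10.00 0.00
      vertex 20.00 10.00 0.00
    endloop
  endfacet
  facet normal 0.0000 0.0000 -1.0000
    outer loop
      vertex 15.00 1.34 0.00
      vertex 5.00 1.34 0.00
      vertex 20.00 10.00 0.00
    endloop
  endfacet
  facet normal 0.0000 0.0000 1.0000
    outer loop
      vertex 20.00 10.00 19.00
      vertex 15.00 18.66 19.00
      vertex 5.00 18.66 19.00
    endloop
  endfacet
  facet normal 0.0000 0.0000 1.0000
    outer loop
      vertex 20.00 10.00 19.00
      vertex 5.00 18.66 19.00
      vertex 0.00 10.00 19.00
    endloop
  endfacet
  facet normal 0.0000 0.0000 1.0000
    outer loop
      vertex 20.00 10.00 19.00
      vertex 0.00 10.00 19.00
      vertex 5.00 1.34 19.00
    endloop
  endfacet
  facet normal 0.0000 0.0000 1.0000
    outer loop
      vertex 20.00 10.00 19.00
      vertex 5.00 1.34 19.00
      vertex 15.00 1.34 19.00
    endloop
  endfacet
  facet normal 0.8660 0.5000 0.0000
    outer loop
      vertex 20.00 10.00 0.00
      vertex 15.00 18.66 0.00
      vertex 15.00 18.66 19.00
    endloop
  endfacet
  facet normal 0.8660 0.5000 0.0000
    outer loop
      vertex 20.00 10.00 0.00
      vertex 15.00 18.66 19.00
      vertex 20.00 10.00 19.00
    endloop
  endfacet
  facet normal 0.0000 1.0000 0.0000
    outer loop
      vertex 15.00 18.66 0.00
      vertex 5.00 18.66 0.00
      vertex 5.00 18.66 19.00
    endloop
  endfacet
  facet normal 0.0000 1.0000 0.0000
    outer loop
      vertex 15.00 18.66 0.00
      vertex 5.00 18.66 19.00
      vertex 15.00 18.66 19.00
    endloop
  endfacet
  facet normal -0.8660 0.5000 0.0000
    outer loop
      vertex 5.00 18.66 0.00
      vertex 0.00 10.00 0.00
      vertex 0.00 10.00 19.00
    endloop
  endfacet
  facet normal -0.8660 0.5000 0.0000
    outer loop
      vertex 5.00 18.66 0.00
      vertex 0.00 10.00 19.00
      vertex 5.00 18.66 19.00
    endloop
  endfacet
  facet normal -0.8660 -0.5000 0.0000
    outer loop
      vertex 0.00 10.00 0.00
      vertex 5.00 1.34 0.00
      vertex 5.00 1.34 19.00
    endloop
  endfacet
  facet normal -0.8660 -0.5000 0.0000
    outer loop
      vertex 0.00 10.00 0.00
      vertex 5.00 1.34 19.00
      vertex 0.00 10.00 19.00
    endloop
  endfacet
  facet normal 0.0000 -1.0000 0.0000
    outer loop
      vertex 5.00 1.34 0.00
      vertex 15.00 1.34 0.00
      vertex 15.00 1.34 19.00
    endloop
  endfacet
  facet normal 0.0000 -1.0000 0.0000
    outer loop
      vertex 5.00 1.34 0.00
      vertex 15.00 1.34 19.00
      vertex 5.00 1.34 19.00
    endloop
  endfacet
  facet normal 0.8660 -0.5000 0.0000
    outer loop
      vertex 15.00 1.34 0.00
      vertex 20.00 10.00 0.00
      vertex 20.00 10.00 19.00
    endloop
  endfacet
  facet normal 0.8660 -0.5000 0.0000
    outer loop
      vertex 15.00 1.34 0.00
      vertex 20.00 10.00 19.00
      vertex 15.00 1.34 19.00
    endloop
  endfacet
endsolid part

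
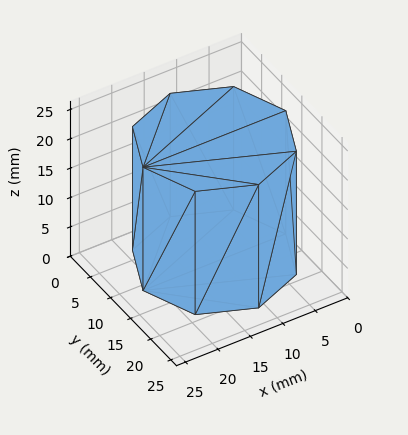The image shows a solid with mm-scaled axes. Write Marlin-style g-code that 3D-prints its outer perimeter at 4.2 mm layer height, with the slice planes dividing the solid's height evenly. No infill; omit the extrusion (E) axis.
Reading the render: the shape is a regular 8-sided prism (a cylinder approximated with 8 flat sides), circumscribed radius ≈ 11 mm, height ≈ 21 mm (dimensions read to the nearest mm from the axis ticks). For the g-code, the solid's height is divided into equal slices at the stated Δz and each level perimeter traced with G1 moves after a G0 lift.

; perimeter-only toolpath
G21 ; units = mm
G90 ; absolute positioning
G28 ; home
; layer 1
G0 Z4.2
G0 X22.0 Y11.0
G1 X18.8 Y18.8
G1 X11.0 Y22.0
G1 X3.2 Y18.8
G1 X0.0 Y11.0
G1 X3.2 Y3.2
G1 X11.0 Y0.0
G1 X18.8 Y3.2
G1 X22.0 Y11.0
; layer 2
G0 Z8.4
G0 X22.0 Y11.0
G1 X18.8 Y18.8
G1 X11.0 Y22.0
G1 X3.2 Y18.8
G1 X0.0 Y11.0
G1 X3.2 Y3.2
G1 X11.0 Y0.0
G1 X18.8 Y3.2
G1 X22.0 Y11.0
; layer 3
G0 Z12.6
G0 X22.0 Y11.0
G1 X18.8 Y18.8
G1 X11.0 Y22.0
G1 X3.2 Y18.8
G1 X0.0 Y11.0
G1 X3.2 Y3.2
G1 X11.0 Y0.0
G1 X18.8 Y3.2
G1 X22.0 Y11.0
; layer 4
G0 Z16.8
G0 X22.0 Y11.0
G1 X18.8 Y18.8
G1 X11.0 Y22.0
G1 X3.2 Y18.8
G1 X0.0 Y11.0
G1 X3.2 Y3.2
G1 X11.0 Y0.0
G1 X18.8 Y3.2
G1 X22.0 Y11.0
; layer 5
G0 Z21.0
G0 X22.0 Y11.0
G1 X18.8 Y18.8
G1 X11.0 Y22.0
G1 X3.2 Y18.8
G1 X0.0 Y11.0
G1 X3.2 Y3.2
G1 X11.0 Y0.0
G1 X18.8 Y3.2
G1 X22.0 Y11.0
M2 ; end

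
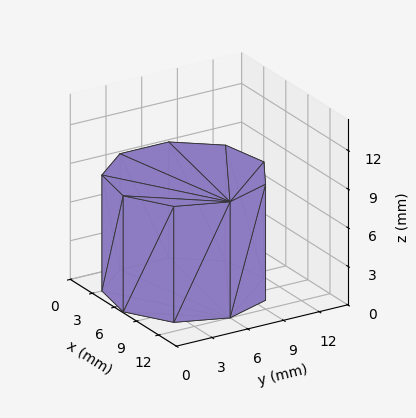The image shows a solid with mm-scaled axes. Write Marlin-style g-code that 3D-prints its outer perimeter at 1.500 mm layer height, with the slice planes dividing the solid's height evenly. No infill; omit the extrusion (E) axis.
Reading the render: the shape is a regular 9-sided prism (a cylinder approximated with 9 flat sides), circumscribed radius ≈ 6 mm, height ≈ 9 mm (dimensions read to the nearest mm from the axis ticks). For the g-code, the solid's height is divided into equal slices at the stated Δz and each level perimeter traced with G1 moves after a G0 lift.

; perimeter-only toolpath
G21 ; units = mm
G90 ; absolute positioning
G28 ; home
; layer 1
G0 Z1.500
G0 X12.000 Y6.000
G1 X10.596 Y9.857
G1 X7.042 Y11.909
G1 X3.000 Y11.196
G1 X0.362 Y8.052
G1 X0.362 Y3.948
G1 X3.000 Y0.804
G1 X7.042 Y0.091
G1 X10.596 Y2.143
G1 X12.000 Y6.000
; layer 2
G0 Z3.000
G0 X12.000 Y6.000
G1 X10.596 Y9.857
G1 X7.042 Y11.909
G1 X3.000 Y11.196
G1 X0.362 Y8.052
G1 X0.362 Y3.948
G1 X3.000 Y0.804
G1 X7.042 Y0.091
G1 X10.596 Y2.143
G1 X12.000 Y6.000
; layer 3
G0 Z4.500
G0 X12.000 Y6.000
G1 X10.596 Y9.857
G1 X7.042 Y11.909
G1 X3.000 Y11.196
G1 X0.362 Y8.052
G1 X0.362 Y3.948
G1 X3.000 Y0.804
G1 X7.042 Y0.091
G1 X10.596 Y2.143
G1 X12.000 Y6.000
; layer 4
G0 Z6.000
G0 X12.000 Y6.000
G1 X10.596 Y9.857
G1 X7.042 Y11.909
G1 X3.000 Y11.196
G1 X0.362 Y8.052
G1 X0.362 Y3.948
G1 X3.000 Y0.804
G1 X7.042 Y0.091
G1 X10.596 Y2.143
G1 X12.000 Y6.000
; layer 5
G0 Z7.500
G0 X12.000 Y6.000
G1 X10.596 Y9.857
G1 X7.042 Y11.909
G1 X3.000 Y11.196
G1 X0.362 Y8.052
G1 X0.362 Y3.948
G1 X3.000 Y0.804
G1 X7.042 Y0.091
G1 X10.596 Y2.143
G1 X12.000 Y6.000
; layer 6
G0 Z9.000
G0 X12.000 Y6.000
G1 X10.596 Y9.857
G1 X7.042 Y11.909
G1 X3.000 Y11.196
G1 X0.362 Y8.052
G1 X0.362 Y3.948
G1 X3.000 Y0.804
G1 X7.042 Y0.091
G1 X10.596 Y2.143
G1 X12.000 Y6.000
M2 ; end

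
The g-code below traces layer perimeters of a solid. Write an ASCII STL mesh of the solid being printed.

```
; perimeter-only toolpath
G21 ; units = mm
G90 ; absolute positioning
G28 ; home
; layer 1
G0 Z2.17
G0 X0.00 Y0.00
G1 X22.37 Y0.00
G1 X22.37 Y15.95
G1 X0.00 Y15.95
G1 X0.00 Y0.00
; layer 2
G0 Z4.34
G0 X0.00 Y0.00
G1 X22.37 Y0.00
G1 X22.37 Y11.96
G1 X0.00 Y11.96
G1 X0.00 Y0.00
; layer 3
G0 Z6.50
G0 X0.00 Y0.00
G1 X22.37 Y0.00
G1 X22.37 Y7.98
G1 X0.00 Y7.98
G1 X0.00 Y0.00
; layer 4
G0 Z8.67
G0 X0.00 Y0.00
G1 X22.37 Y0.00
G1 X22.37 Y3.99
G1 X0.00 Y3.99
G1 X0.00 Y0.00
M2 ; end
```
solid part
  facet normal 0.0000 0.0000 -1.0000
    outer loop
      vertex 22.37 19.94 0.00
      vertex 22.37 0.00 0.00
      vertex 0.00 0.00 0.00
    endloop
  endfacet
  facet normal 0.0000 0.0000 -1.0000
    outer loop
      vertex 0.00 19.94 0.00
      vertex 22.37 19.94 0.00
      vertex 0.00 0.00 0.00
    endloop
  endfacet
  facet normal 0.0000 -1.0000 0.0000
    outer loop
      vertex 0.00 0.00 0.00
      vertex 22.37 0.00 0.00
      vertex 22.37 0.00 10.84
    endloop
  endfacet
  facet normal 0.0000 -1.0000 0.0000
    outer loop
      vertex 0.00 0.00 0.00
      vertex 22.37 0.00 10.84
      vertex 0.00 0.00 10.84
    endloop
  endfacet
  facet normal 0.0000 0.4776 0.8786
    outer loop
      vertex 0.00 0.00 10.84
      vertex 22.37 0.00 10.84
      vertex 22.37 19.94 0.00
    endloop
  endfacet
  facet normal 0.0000 0.4776 0.8786
    outer loop
      vertex 0.00 0.00 10.84
      vertex 22.37 19.94 0.00
      vertex 0.00 19.94 0.00
    endloop
  endfacet
  facet normal -1.0000 0.0000 0.0000
    outer loop
      vertex 0.00 0.00 10.84
      vertex 0.00 19.94 0.00
      vertex 0.00 0.00 0.00
    endloop
  endfacet
  facet normal 1.0000 0.0000 0.0000
    outer loop
      vertex 22.37 0.00 0.00
      vertex 22.37 19.94 0.00
      vertex 22.37 0.00 10.84
    endloop
  endfacet
endsolid part

The G0 Z moves step by Δz≈2.17 mm. The G1 loops shrink linearly with z, so the solid tapers from its base footprint up to z≈10.8. Closing with a flat bottom cap and the tapered top and triangulating gives 8 facets — a wedge (ramp): 22.4 × 19.9 mm base, rising to 10.8 mm along the y=0 edge and sloping linearly to z=0 at y=19.9.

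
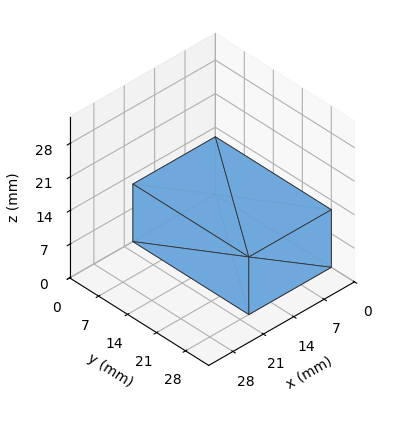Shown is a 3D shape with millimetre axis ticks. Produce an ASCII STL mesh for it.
Reading the render: the shape is a rectangular box, roughly 19 × 28 mm footprint and 12 mm tall (dimensions read to the nearest mm from the axis ticks). For the STL, each face is triangulated and given an outward normal.

solid part
  facet normal 0.0000 0.0000 -1.0000
    outer loop
      vertex 19.000 28.000 0.000
      vertex 19.000 0.000 0.000
      vertex 0.000 0.000 0.000
    endloop
  endfacet
  facet normal 0.0000 0.0000 -1.0000
    outer loop
      vertex 0.000 28.000 0.000
      vertex 19.000 28.000 0.000
      vertex 0.000 0.000 0.000
    endloop
  endfacet
  facet normal 0.0000 0.0000 1.0000
    outer loop
      vertex 0.000 0.000 12.000
      vertex 19.000 0.000 12.000
      vertex 19.000 28.000 12.000
    endloop
  endfacet
  facet normal 0.0000 0.0000 1.0000
    outer loop
      vertex 0.000 0.000 12.000
      vertex 19.000 28.000 12.000
      vertex 0.000 28.000 12.000
    endloop
  endfacet
  facet normal 0.0000 -1.0000 0.0000
    outer loop
      vertex 0.000 0.000 0.000
      vertex 19.000 0.000 0.000
      vertex 19.000 0.000 12.000
    endloop
  endfacet
  facet normal 0.0000 -1.0000 0.0000
    outer loop
      vertex 0.000 0.000 0.000
      vertex 19.000 0.000 12.000
      vertex 0.000 0.000 12.000
    endloop
  endfacet
  facet normal 0.0000 1.0000 0.0000
    outer loop
      vertex 19.000 28.000 12.000
      vertex 19.000 28.000 0.000
      vertex 0.000 28.000 0.000
    endloop
  endfacet
  facet normal 0.0000 1.0000 0.0000
    outer loop
      vertex 0.000 28.000 12.000
      vertex 19.000 28.000 12.000
      vertex 0.000 28.000 0.000
    endloop
  endfacet
  facet normal -1.0000 0.0000 0.0000
    outer loop
      vertex 0.000 28.000 12.000
      vertex 0.000 28.000 0.000
      vertex 0.000 0.000 0.000
    endloop
  endfacet
  facet normal -1.0000 0.0000 0.0000
    outer loop
      vertex 0.000 0.000 12.000
      vertex 0.000 28.000 12.000
      vertex 0.000 0.000 0.000
    endloop
  endfacet
  facet normal 1.0000 0.0000 0.0000
    outer loop
      vertex 19.000 0.000 0.000
      vertex 19.000 28.000 0.000
      vertex 19.000 28.000 12.000
    endloop
  endfacet
  facet normal 1.0000 0.0000 0.0000
    outer loop
      vertex 19.000 0.000 0.000
      vertex 19.000 28.000 12.000
      vertex 19.000 0.000 12.000
    endloop
  endfacet
endsolid part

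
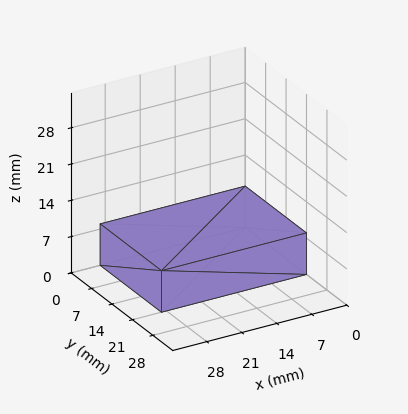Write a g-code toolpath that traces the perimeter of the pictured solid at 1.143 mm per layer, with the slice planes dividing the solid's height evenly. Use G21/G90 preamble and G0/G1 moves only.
Reading the render: the shape is a rectangular box, roughly 29 × 21 mm footprint and 8 mm tall (dimensions read to the nearest mm from the axis ticks). For the g-code, the solid's height is divided into equal slices at the stated Δz and each level perimeter traced with G1 moves after a G0 lift.

; perimeter-only toolpath
G21 ; units = mm
G90 ; absolute positioning
G28 ; home
; layer 1
G0 Z1.143
G0 X0.000 Y0.000
G1 X29.000 Y0.000
G1 X29.000 Y21.000
G1 X0.000 Y21.000
G1 X0.000 Y0.000
; layer 2
G0 Z2.286
G0 X0.000 Y0.000
G1 X29.000 Y0.000
G1 X29.000 Y21.000
G1 X0.000 Y21.000
G1 X0.000 Y0.000
; layer 3
G0 Z3.429
G0 X0.000 Y0.000
G1 X29.000 Y0.000
G1 X29.000 Y21.000
G1 X0.000 Y21.000
G1 X0.000 Y0.000
; layer 4
G0 Z4.571
G0 X0.000 Y0.000
G1 X29.000 Y0.000
G1 X29.000 Y21.000
G1 X0.000 Y21.000
G1 X0.000 Y0.000
; layer 5
G0 Z5.714
G0 X0.000 Y0.000
G1 X29.000 Y0.000
G1 X29.000 Y21.000
G1 X0.000 Y21.000
G1 X0.000 Y0.000
; layer 6
G0 Z6.857
G0 X0.000 Y0.000
G1 X29.000 Y0.000
G1 X29.000 Y21.000
G1 X0.000 Y21.000
G1 X0.000 Y0.000
; layer 7
G0 Z8.000
G0 X0.000 Y0.000
G1 X29.000 Y0.000
G1 X29.000 Y21.000
G1 X0.000 Y21.000
G1 X0.000 Y0.000
M2 ; end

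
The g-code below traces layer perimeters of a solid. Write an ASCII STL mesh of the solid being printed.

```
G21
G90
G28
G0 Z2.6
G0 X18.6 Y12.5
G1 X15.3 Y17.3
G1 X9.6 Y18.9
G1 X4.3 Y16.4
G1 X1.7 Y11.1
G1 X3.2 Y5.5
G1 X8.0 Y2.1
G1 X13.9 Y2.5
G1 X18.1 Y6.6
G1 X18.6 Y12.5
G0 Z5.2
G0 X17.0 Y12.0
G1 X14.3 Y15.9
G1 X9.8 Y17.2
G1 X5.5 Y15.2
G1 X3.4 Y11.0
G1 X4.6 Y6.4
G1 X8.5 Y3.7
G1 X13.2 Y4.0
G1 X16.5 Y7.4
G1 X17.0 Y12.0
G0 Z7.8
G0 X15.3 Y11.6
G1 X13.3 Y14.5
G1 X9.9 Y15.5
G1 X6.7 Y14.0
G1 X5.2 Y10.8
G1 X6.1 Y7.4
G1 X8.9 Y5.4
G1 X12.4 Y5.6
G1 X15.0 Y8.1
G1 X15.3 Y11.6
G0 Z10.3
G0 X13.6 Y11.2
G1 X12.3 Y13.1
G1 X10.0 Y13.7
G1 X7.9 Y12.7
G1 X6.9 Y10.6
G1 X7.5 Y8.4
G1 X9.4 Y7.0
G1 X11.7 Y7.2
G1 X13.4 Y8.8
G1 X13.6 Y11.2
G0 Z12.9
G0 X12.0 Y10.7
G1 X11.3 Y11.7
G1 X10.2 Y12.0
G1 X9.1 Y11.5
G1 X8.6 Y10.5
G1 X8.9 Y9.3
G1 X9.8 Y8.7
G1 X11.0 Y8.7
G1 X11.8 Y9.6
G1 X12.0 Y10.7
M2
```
solid part
  facet normal 0.0000 0.0000 -1.0000
    outer loop
      vertex 9.5 20.6 0.0
      vertex 16.3 18.7 0.0
      vertex 20.3 12.9 0.0
    endloop
  endfacet
  facet normal 0.0000 0.0000 -1.0000
    outer loop
      vertex 3.1 17.6 0.0
      vertex 9.5 20.6 0.0
      vertex 20.3 12.9 0.0
    endloop
  endfacet
  facet normal 0.0000 0.0000 -1.0000
    outer loop
      vertex 0.0 11.3 0.0
      vertex 3.1 17.6 0.0
      vertex 20.3 12.9 0.0
    endloop
  endfacet
  facet normal 0.0000 0.0000 -1.0000
    outer loop
      vertex 1.8 4.5 0.0
      vertex 0.0 11.3 0.0
      vertex 20.3 12.9 0.0
    endloop
  endfacet
  facet normal 0.0000 0.0000 -1.0000
    outer loop
      vertex 7.6 0.4 0.0
      vertex 1.8 4.5 0.0
      vertex 20.3 12.9 0.0
    endloop
  endfacet
  facet normal 0.0000 0.0000 -1.0000
    outer loop
      vertex 14.6 0.9 0.0
      vertex 7.6 0.4 0.0
      vertex 20.3 12.9 0.0
    endloop
  endfacet
  facet normal 0.0000 0.0000 -1.0000
    outer loop
      vertex 19.6 5.9 0.0
      vertex 14.6 0.9 0.0
      vertex 20.3 12.9 0.0
    endloop
  endfacet
  facet normal 0.6977 0.4811 0.5308
    outer loop
      vertex 20.3 12.9 0.0
      vertex 16.3 18.7 0.0
      vertex 10.3 10.3 15.5
    endloop
  endfacet
  facet normal 0.2281 0.8163 0.5307
    outer loop
      vertex 16.3 18.7 0.0
      vertex 9.5 20.6 0.0
      vertex 10.3 10.3 15.5
    endloop
  endfacet
  facet normal -0.3601 0.7683 0.5291
    outer loop
      vertex 9.5 20.6 0.0
      vertex 3.1 17.6 0.0
      vertex 10.3 10.3 15.5
    endloop
  endfacet
  facet normal -0.7610 0.3744 0.5298
    outer loop
      vertex 3.1 17.6 0.0
      vertex 0.0 11.3 0.0
      vertex 10.3 10.3 15.5
    endloop
  endfacet
  facet normal -0.8194 -0.2169 0.5305
    outer loop
      vertex 0.0 11.3 0.0
      vertex 1.8 4.5 0.0
      vertex 10.3 10.3 15.5
    endloop
  endfacet
  facet normal -0.4901 -0.6934 0.5282
    outer loop
      vertex 1.8 4.5 0.0
      vertex 7.6 0.4 0.0
      vertex 10.3 10.3 15.5
    endloop
  endfacet
  facet normal 0.0604 -0.8460 0.5298
    outer loop
      vertex 7.6 0.4 0.0
      vertex 14.6 0.9 0.0
      vertex 10.3 10.3 15.5
    endloop
  endfacet
  facet normal 0.5996 -0.5996 0.5300
    outer loop
      vertex 14.6 0.9 0.0
      vertex 19.6 5.9 0.0
      vertex 10.3 10.3 15.5
    endloop
  endfacet
  facet normal 0.8437 -0.0844 0.5302
    outer loop
      vertex 19.6 5.9 0.0
      vertex 20.3 12.9 0.0
      vertex 10.3 10.3 15.5
    endloop
  endfacet
endsolid part

The G0 Z moves step by Δz≈2.6 mm. The G1 loops shrink linearly with z, so the solid tapers from its base footprint up to z≈15.5. Closing with a flat bottom cap and the tapered top and triangulating gives 16 facets — a regular 9-sided pyramid, base circumscribed radius ≈ 10.3 mm, apex at z ≈ 15.5 mm.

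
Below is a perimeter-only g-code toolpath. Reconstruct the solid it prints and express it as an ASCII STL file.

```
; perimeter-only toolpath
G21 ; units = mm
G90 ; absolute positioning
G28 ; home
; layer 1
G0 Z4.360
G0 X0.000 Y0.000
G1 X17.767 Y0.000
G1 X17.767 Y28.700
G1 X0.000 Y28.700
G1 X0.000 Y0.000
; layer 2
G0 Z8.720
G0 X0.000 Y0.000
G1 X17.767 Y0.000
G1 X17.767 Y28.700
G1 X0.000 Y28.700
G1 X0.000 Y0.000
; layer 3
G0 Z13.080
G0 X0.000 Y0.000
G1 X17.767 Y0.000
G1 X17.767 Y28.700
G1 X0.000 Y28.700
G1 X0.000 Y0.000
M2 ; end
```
solid part
  facet normal 0.0000 0.0000 -1.0000
    outer loop
      vertex 17.767 28.700 0.000
      vertex 17.767 0.000 0.000
      vertex 0.000 0.000 0.000
    endloop
  endfacet
  facet normal 0.0000 0.0000 -1.0000
    outer loop
      vertex 0.000 28.700 0.000
      vertex 17.767 28.700 0.000
      vertex 0.000 0.000 0.000
    endloop
  endfacet
  facet normal 0.0000 0.0000 1.0000
    outer loop
      vertex 0.000 0.000 13.080
      vertex 17.767 0.000 13.080
      vertex 17.767 28.700 13.080
    endloop
  endfacet
  facet normal 0.0000 0.0000 1.0000
    outer loop
      vertex 0.000 0.000 13.080
      vertex 17.767 28.700 13.080
      vertex 0.000 28.700 13.080
    endloop
  endfacet
  facet normal 0.0000 -1.0000 0.0000
    outer loop
      vertex 0.000 0.000 0.000
      vertex 17.767 0.000 0.000
      vertex 17.767 0.000 13.080
    endloop
  endfacet
  facet normal 0.0000 -1.0000 0.0000
    outer loop
      vertex 0.000 0.000 0.000
      vertex 17.767 0.000 13.080
      vertex 0.000 0.000 13.080
    endloop
  endfacet
  facet normal 0.0000 1.0000 0.0000
    outer loop
      vertex 17.767 28.700 13.080
      vertex 17.767 28.700 0.000
      vertex 0.000 28.700 0.000
    endloop
  endfacet
  facet normal 0.0000 1.0000 0.0000
    outer loop
      vertex 0.000 28.700 13.080
      vertex 17.767 28.700 13.080
      vertex 0.000 28.700 0.000
    endloop
  endfacet
  facet normal -1.0000 0.0000 0.0000
    outer loop
      vertex 0.000 28.700 13.080
      vertex 0.000 28.700 0.000
      vertex 0.000 0.000 0.000
    endloop
  endfacet
  facet normal -1.0000 0.0000 0.0000
    outer loop
      vertex 0.000 0.000 13.080
      vertex 0.000 28.700 13.080
      vertex 0.000 0.000 0.000
    endloop
  endfacet
  facet normal 1.0000 0.0000 0.0000
    outer loop
      vertex 17.767 0.000 0.000
      vertex 17.767 28.700 0.000
      vertex 17.767 28.700 13.080
    endloop
  endfacet
  facet normal 1.0000 0.0000 0.0000
    outer loop
      vertex 17.767 0.000 0.000
      vertex 17.767 28.700 13.080
      vertex 17.767 0.000 13.080
    endloop
  endfacet
endsolid part

The G0 Z moves step by Δz≈4.360 mm. Every layer's G1 loop is the same polygon, so the solid is a straight extrusion of it from z=0 to z≈13.1. Closing with flat bottom and top caps and triangulating gives 12 facets — a rectangular box, roughly 17.8 × 28.7 mm footprint and 13.1 mm tall.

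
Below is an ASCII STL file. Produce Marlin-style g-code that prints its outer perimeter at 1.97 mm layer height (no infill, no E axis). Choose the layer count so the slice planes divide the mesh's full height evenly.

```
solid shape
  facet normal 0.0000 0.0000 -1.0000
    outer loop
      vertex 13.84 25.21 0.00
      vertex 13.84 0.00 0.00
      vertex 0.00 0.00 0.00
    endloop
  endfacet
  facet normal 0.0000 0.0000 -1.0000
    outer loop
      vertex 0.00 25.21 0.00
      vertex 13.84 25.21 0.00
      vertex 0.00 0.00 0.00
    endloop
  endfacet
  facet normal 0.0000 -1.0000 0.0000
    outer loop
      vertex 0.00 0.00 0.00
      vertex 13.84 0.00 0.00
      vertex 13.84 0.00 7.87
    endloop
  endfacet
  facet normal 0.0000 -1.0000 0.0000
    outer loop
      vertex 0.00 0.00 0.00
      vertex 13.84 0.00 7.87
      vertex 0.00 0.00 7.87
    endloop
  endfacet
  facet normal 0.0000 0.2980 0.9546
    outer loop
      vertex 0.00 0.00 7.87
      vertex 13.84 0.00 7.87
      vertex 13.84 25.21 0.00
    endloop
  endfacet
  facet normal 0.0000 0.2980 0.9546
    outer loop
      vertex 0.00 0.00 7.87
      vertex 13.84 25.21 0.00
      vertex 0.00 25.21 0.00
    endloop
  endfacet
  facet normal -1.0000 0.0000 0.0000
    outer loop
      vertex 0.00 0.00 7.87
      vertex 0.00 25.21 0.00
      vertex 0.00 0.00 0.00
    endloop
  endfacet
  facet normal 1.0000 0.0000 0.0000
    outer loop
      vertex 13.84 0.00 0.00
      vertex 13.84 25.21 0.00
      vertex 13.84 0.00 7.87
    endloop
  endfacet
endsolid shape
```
; perimeter-only toolpath
G21 ; units = mm
G90 ; absolute positioning
G28 ; home
; layer 1
G0 Z1.97
G0 X0.00 Y0.00
G1 X13.84 Y0.00
G1 X13.84 Y18.91
G1 X0.00 Y18.91
G1 X0.00 Y0.00
; layer 2
G0 Z3.94
G0 X0.00 Y0.00
G1 X13.84 Y0.00
G1 X13.84 Y12.61
G1 X0.00 Y12.61
G1 X0.00 Y0.00
; layer 3
G0 Z5.90
G0 X0.00 Y0.00
G1 X13.84 Y0.00
G1 X13.84 Y6.30
G1 X0.00 Y6.30
G1 X0.00 Y0.00
M2 ; end

The solid is a wedge (ramp): 13.8 × 25.2 mm base, rising to 7.87 mm along the y=0 edge and sloping linearly to z=0 at y=25.2. Slicing at Δz = 1.97 mm — 4 equal slices spanning the solid's height, so layer i sits at z = i·h/4 — gives 3 non-empty perimeters. Each is a 4-segment closed polygon; G0 lifts to the layer z and rapids to the start vertex, then G1 traces the edges. The cross-section shrinks linearly with z (the slice at the apex is degenerate and omitted).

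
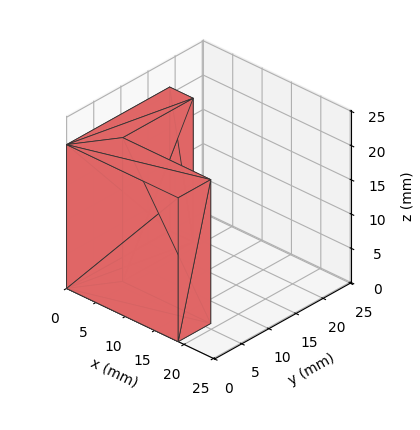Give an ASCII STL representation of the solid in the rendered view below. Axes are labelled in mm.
Reading the render: the shape is an L-shaped prism: outer 19 × 19 mm, arm thicknesses ≈ 6 mm (horizontal) and 4 mm (vertical), extruded 21 mm in z (dimensions read to the nearest mm from the axis ticks). For the STL, each face is triangulated and given an outward normal.

solid part
  facet normal 0.0000 0.0000 -1.0000
    outer loop
      vertex 19.000 6.000 0.000
      vertex 19.000 0.000 0.000
      vertex 0.000 0.000 0.000
    endloop
  endfacet
  facet normal 0.0000 0.0000 -1.0000
    outer loop
      vertex 4.000 6.000 0.000
      vertex 19.000 6.000 0.000
      vertex 0.000 0.000 0.000
    endloop
  endfacet
  facet normal 0.0000 0.0000 -1.0000
    outer loop
      vertex 4.000 19.000 0.000
      vertex 4.000 6.000 0.000
      vertex 0.000 0.000 0.000
    endloop
  endfacet
  facet normal 0.0000 0.0000 -1.0000
    outer loop
      vertex 0.000 19.000 0.000
      vertex 4.000 19.000 0.000
      vertex 0.000 0.000 0.000
    endloop
  endfacet
  facet normal 0.0000 0.0000 1.0000
    outer loop
      vertex 0.000 0.000 21.000
      vertex 19.000 0.000 21.000
      vertex 19.000 6.000 21.000
    endloop
  endfacet
  facet normal 0.0000 0.0000 1.0000
    outer loop
      vertex 0.000 0.000 21.000
      vertex 19.000 6.000 21.000
      vertex 4.000 6.000 21.000
    endloop
  endfacet
  facet normal 0.0000 0.0000 1.0000
    outer loop
      vertex 0.000 0.000 21.000
      vertex 4.000 6.000 21.000
      vertex 4.000 19.000 21.000
    endloop
  endfacet
  facet normal 0.0000 0.0000 1.0000
    outer loop
      vertex 0.000 0.000 21.000
      vertex 4.000 19.000 21.000
      vertex 0.000 19.000 21.000
    endloop
  endfacet
  facet normal 0.0000 -1.0000 0.0000
    outer loop
      vertex 0.000 0.000 0.000
      vertex 19.000 0.000 0.000
      vertex 19.000 0.000 21.000
    endloop
  endfacet
  facet normal 0.0000 -1.0000 0.0000
    outer loop
      vertex 0.000 0.000 0.000
      vertex 19.000 0.000 21.000
      vertex 0.000 0.000 21.000
    endloop
  endfacet
  facet normal 1.0000 0.0000 0.0000
    outer loop
      vertex 19.000 0.000 0.000
      vertex 19.000 6.000 0.000
      vertex 19.000 6.000 21.000
    endloop
  endfacet
  facet normal 1.0000 0.0000 0.0000
    outer loop
      vertex 19.000 0.000 0.000
      vertex 19.000 6.000 21.000
      vertex 19.000 0.000 21.000
    endloop
  endfacet
  facet normal 0.0000 1.0000 0.0000
    outer loop
      vertex 19.000 6.000 0.000
      vertex 4.000 6.000 0.000
      vertex 4.000 6.000 21.000
    endloop
  endfacet
  facet normal 0.0000 1.0000 0.0000
    outer loop
      vertex 19.000 6.000 0.000
      vertex 4.000 6.000 21.000
      vertex 19.000 6.000 21.000
    endloop
  endfacet
  facet normal 1.0000 0.0000 0.0000
    outer loop
      vertex 4.000 6.000 0.000
      vertex 4.000 19.000 0.000
      vertex 4.000 19.000 21.000
    endloop
  endfacet
  facet normal 1.0000 0.0000 0.0000
    outer loop
      vertex 4.000 6.000 0.000
      vertex 4.000 19.000 21.000
      vertex 4.000 6.000 21.000
    endloop
  endfacet
  facet normal 0.0000 1.0000 0.0000
    outer loop
      vertex 4.000 19.000 0.000
      vertex 0.000 19.000 0.000
      vertex 0.000 19.000 21.000
    endloop
  endfacet
  facet normal 0.0000 1.0000 0.0000
    outer loop
      vertex 4.000 19.000 0.000
      vertex 0.000 19.000 21.000
      vertex 4.000 19.000 21.000
    endloop
  endfacet
  facet normal -1.0000 0.0000 0.0000
    outer loop
      vertex 0.000 19.000 0.000
      vertex 0.000 0.000 0.000
      vertex 0.000 0.000 21.000
    endloop
  endfacet
  facet normal -1.0000 0.0000 0.0000
    outer loop
      vertex 0.000 19.000 0.000
      vertex 0.000 0.000 21.000
      vertex 0.000 19.000 21.000
    endloop
  endfacet
endsolid part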